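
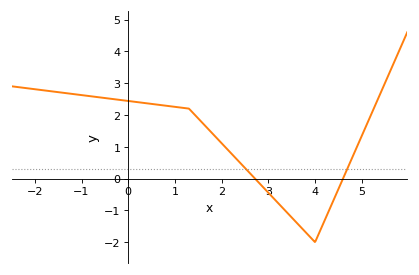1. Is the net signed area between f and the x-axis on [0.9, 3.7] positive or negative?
positive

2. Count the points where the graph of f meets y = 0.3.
2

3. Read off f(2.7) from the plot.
0.022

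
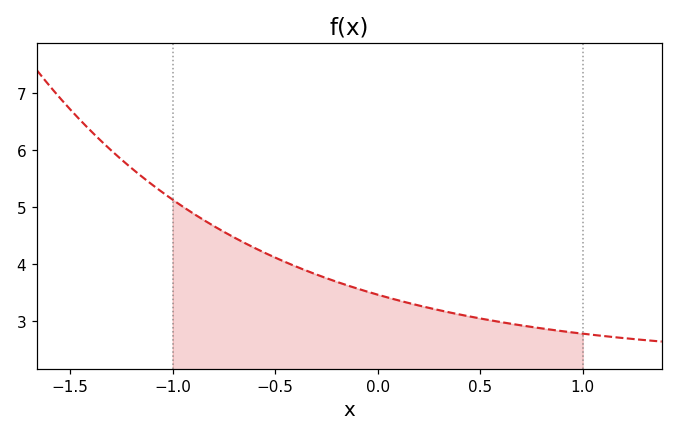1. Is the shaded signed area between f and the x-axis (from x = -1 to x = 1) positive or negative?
positive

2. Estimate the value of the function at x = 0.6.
3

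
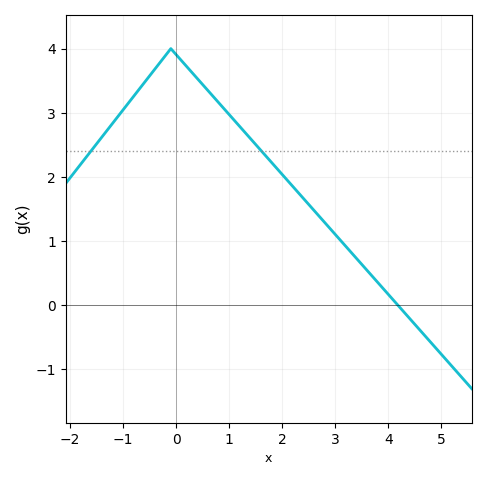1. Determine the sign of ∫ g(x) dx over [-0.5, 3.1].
positive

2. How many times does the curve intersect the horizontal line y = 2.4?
2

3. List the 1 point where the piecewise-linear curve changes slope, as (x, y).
(-0.1, 4)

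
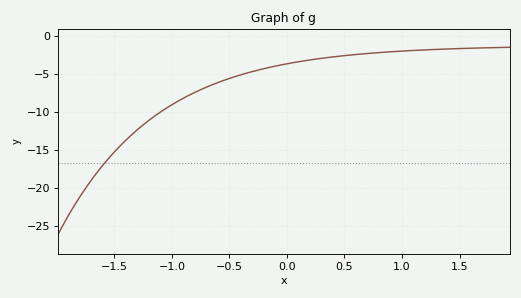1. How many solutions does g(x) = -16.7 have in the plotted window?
1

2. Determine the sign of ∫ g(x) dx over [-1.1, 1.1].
negative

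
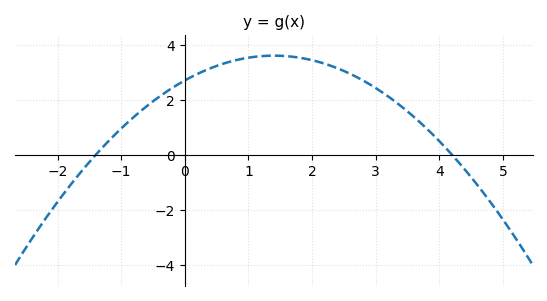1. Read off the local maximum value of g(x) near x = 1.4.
3.6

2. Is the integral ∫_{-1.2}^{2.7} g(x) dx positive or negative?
positive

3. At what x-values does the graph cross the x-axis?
-1.4, 4.2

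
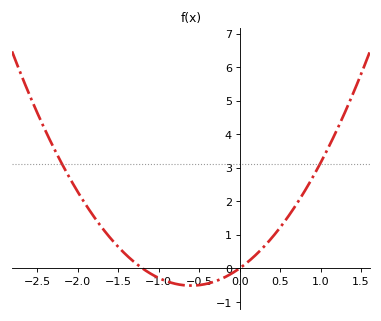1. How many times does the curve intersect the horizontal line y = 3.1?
2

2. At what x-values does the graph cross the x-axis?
-1.2, 0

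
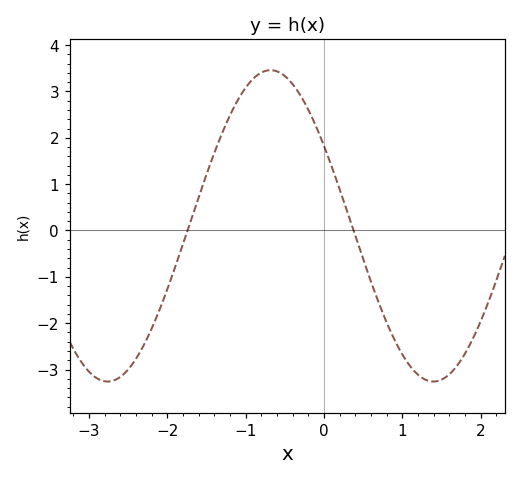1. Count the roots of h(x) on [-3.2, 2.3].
2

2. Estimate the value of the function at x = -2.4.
-2.77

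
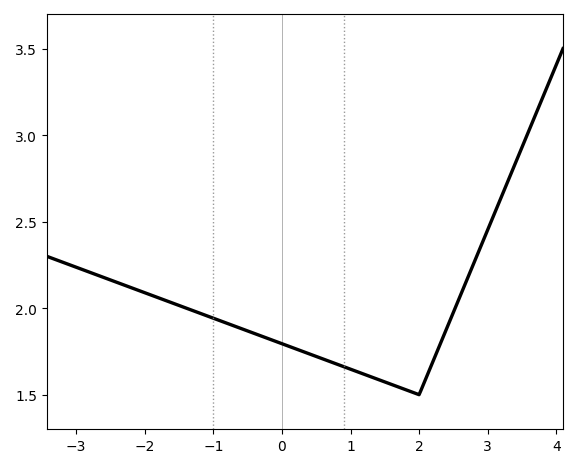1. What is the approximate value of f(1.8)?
1.55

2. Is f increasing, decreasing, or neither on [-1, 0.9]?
decreasing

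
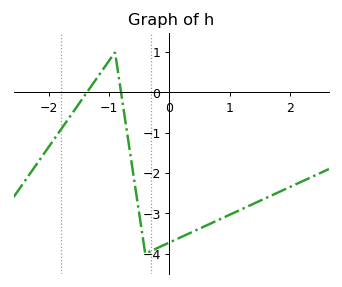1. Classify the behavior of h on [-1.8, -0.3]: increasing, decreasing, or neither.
neither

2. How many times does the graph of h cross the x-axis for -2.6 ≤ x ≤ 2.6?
2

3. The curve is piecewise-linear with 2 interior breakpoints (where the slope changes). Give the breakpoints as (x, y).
(-0.9, 1); (-0.4, -4)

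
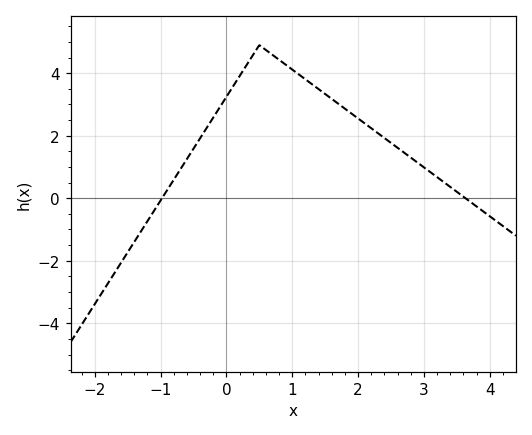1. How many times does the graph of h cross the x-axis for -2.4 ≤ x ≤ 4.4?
2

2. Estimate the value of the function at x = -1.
-0.073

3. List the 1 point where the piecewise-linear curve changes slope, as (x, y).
(0.5, 4.9)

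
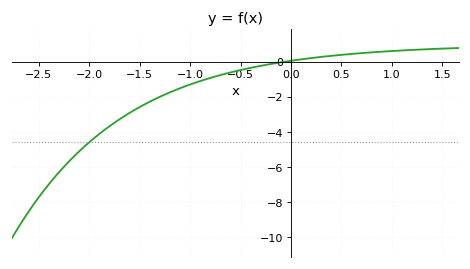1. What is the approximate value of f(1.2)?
0.667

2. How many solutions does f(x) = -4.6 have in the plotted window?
1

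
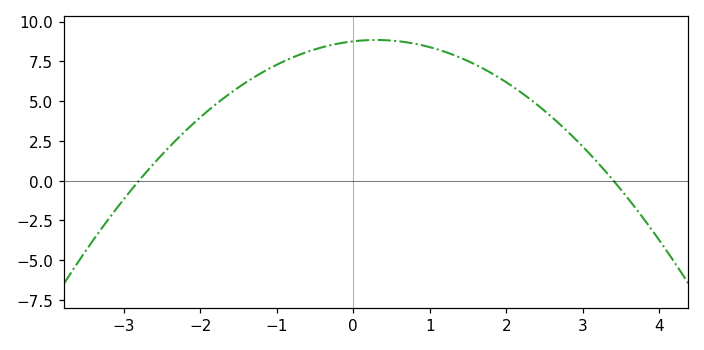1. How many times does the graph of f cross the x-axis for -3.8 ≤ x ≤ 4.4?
2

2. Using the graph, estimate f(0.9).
8.6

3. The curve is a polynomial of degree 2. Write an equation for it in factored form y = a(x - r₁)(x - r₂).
y = -0.92(x + 2.8)(x - 3.4)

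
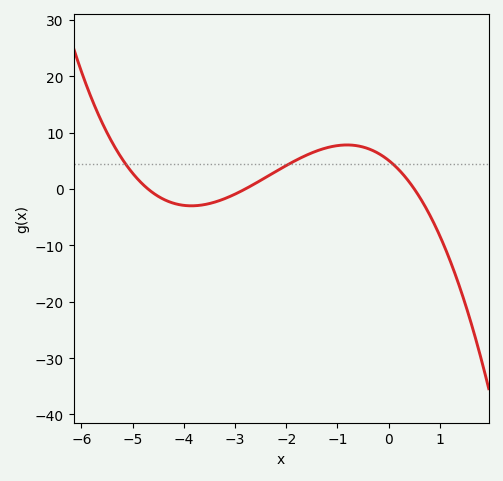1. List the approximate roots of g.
-4.7, -2.8, 0.5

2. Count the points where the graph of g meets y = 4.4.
3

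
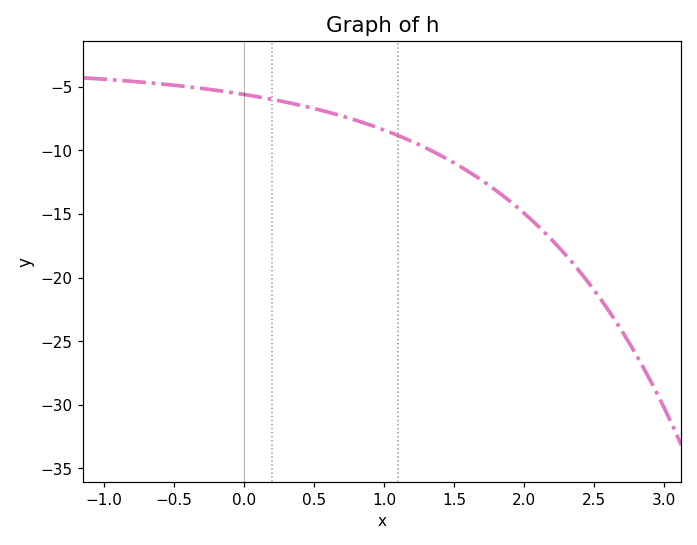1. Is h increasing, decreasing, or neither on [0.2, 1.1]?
decreasing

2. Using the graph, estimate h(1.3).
-9.81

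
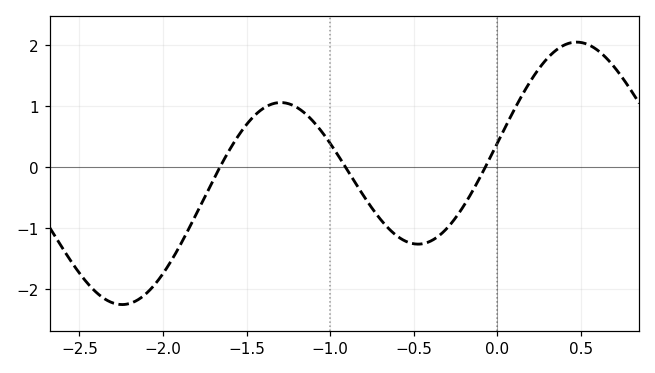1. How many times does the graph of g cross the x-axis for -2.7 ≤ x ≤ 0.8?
3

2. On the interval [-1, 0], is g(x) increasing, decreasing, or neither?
neither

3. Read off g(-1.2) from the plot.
0.979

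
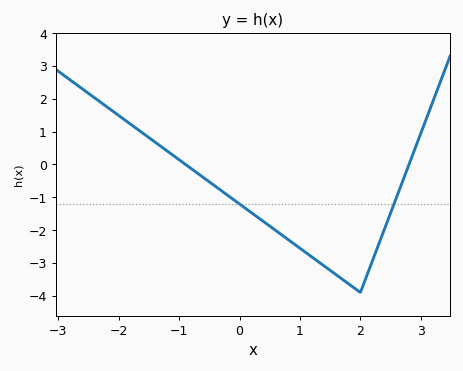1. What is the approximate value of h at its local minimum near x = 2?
-3.9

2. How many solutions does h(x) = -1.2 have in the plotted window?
2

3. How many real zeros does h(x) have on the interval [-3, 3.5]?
2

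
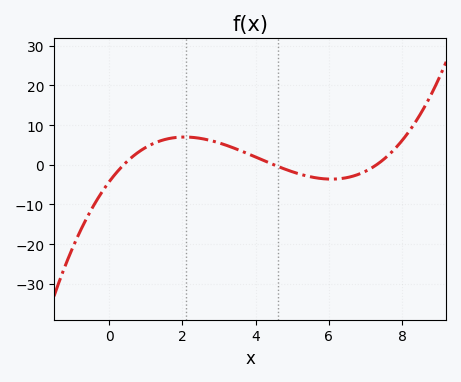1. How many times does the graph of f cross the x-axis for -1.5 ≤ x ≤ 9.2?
3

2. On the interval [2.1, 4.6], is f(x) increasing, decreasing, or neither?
decreasing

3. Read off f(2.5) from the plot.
6.65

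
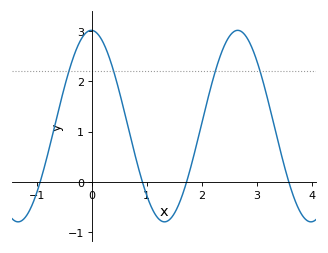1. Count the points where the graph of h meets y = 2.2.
4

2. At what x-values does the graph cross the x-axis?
-0.9, 0.9, 1.7, 3.6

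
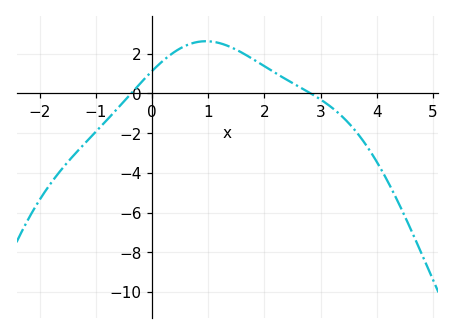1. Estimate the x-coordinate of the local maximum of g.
0.955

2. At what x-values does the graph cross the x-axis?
-0.374, 2.83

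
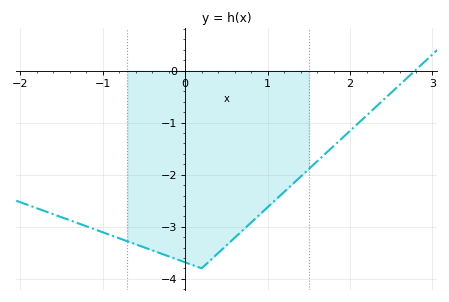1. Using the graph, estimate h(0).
-3.7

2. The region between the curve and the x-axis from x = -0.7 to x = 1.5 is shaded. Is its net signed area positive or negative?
negative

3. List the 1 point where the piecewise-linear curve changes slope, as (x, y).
(0.2, -3.8)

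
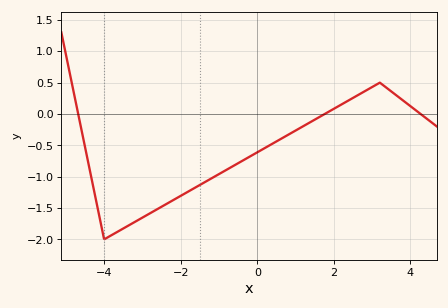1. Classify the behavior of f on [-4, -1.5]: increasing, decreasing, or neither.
increasing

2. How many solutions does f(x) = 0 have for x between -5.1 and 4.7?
3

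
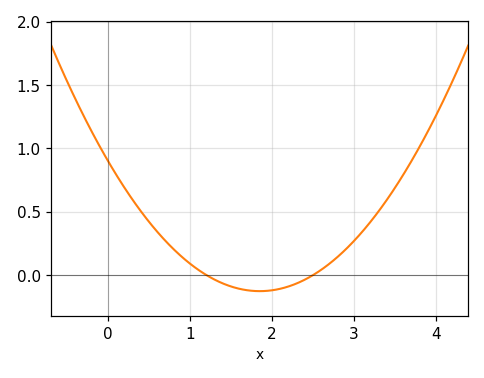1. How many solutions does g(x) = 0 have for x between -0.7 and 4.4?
2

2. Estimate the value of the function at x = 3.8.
1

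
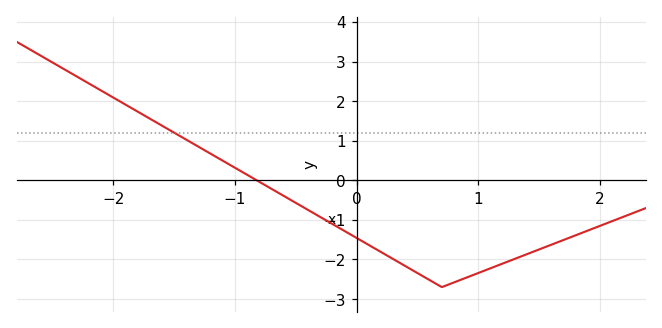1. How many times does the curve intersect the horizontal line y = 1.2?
1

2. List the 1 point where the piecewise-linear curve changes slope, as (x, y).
(0.7, -2.7)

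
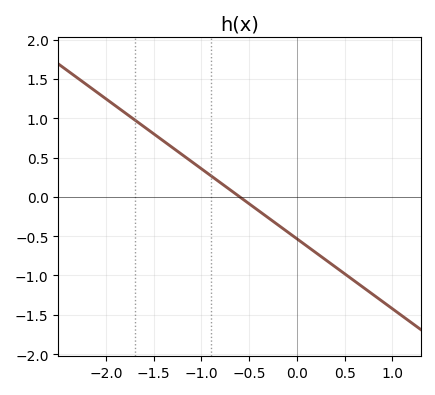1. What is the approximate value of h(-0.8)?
0.178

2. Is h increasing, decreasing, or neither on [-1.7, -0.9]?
decreasing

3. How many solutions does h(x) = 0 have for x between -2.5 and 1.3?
1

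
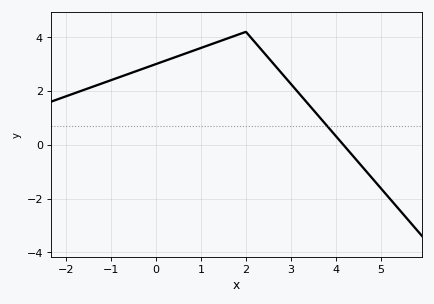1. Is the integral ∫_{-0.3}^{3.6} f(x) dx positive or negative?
positive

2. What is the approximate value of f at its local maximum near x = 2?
4.2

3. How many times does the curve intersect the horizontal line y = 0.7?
1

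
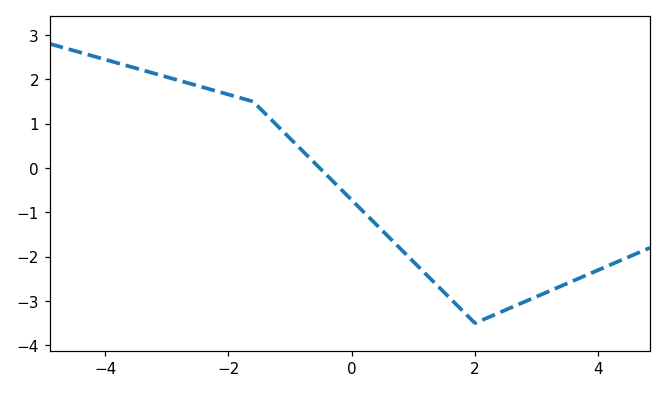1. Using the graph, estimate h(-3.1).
2.09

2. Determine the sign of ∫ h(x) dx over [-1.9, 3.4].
negative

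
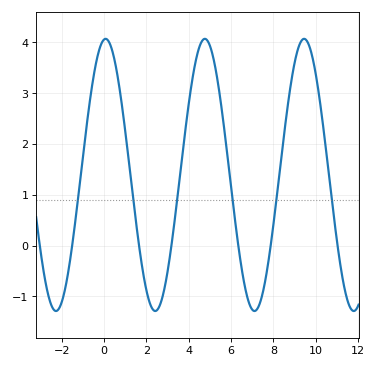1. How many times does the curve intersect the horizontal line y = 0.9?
6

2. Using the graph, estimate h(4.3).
3.6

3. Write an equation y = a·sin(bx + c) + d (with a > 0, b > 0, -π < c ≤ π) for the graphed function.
y = 2.68sin(1.3x + 1.5) + 1.39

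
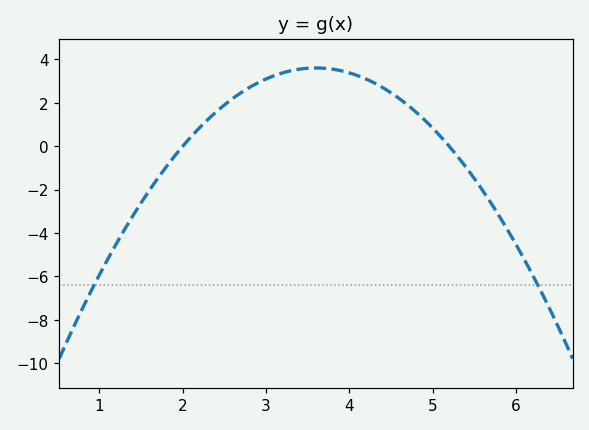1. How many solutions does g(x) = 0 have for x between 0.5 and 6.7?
2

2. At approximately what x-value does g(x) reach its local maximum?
3.6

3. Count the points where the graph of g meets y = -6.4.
2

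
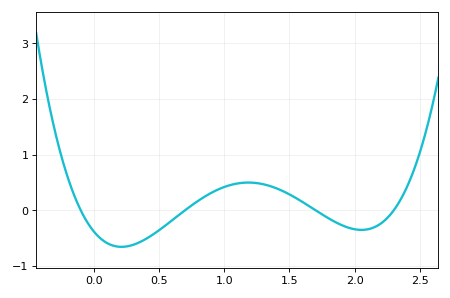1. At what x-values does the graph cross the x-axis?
-0.1, 0.7, 1.7, 2.3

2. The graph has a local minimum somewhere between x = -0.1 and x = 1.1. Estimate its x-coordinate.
0.2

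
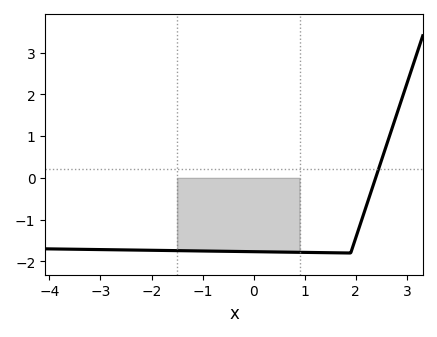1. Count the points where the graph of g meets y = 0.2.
1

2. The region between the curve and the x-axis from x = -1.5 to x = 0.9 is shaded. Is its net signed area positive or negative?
negative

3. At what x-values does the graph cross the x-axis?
2.4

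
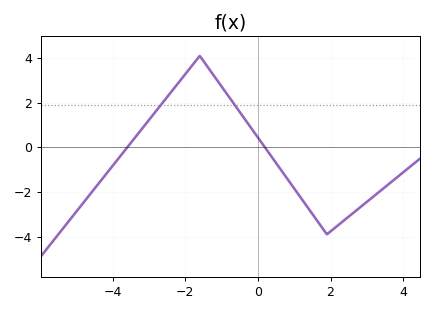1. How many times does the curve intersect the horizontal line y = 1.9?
2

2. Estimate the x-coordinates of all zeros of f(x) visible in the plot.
-3.6, 0.2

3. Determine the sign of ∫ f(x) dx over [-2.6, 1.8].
positive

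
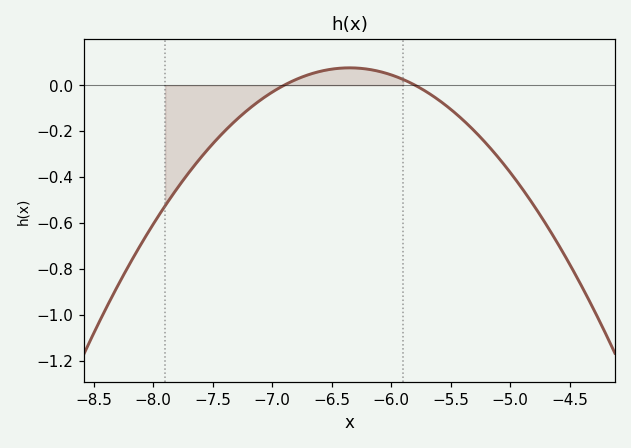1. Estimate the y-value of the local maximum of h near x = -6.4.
0.08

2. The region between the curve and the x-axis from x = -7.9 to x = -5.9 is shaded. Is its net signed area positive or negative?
negative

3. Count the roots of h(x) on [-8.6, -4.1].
2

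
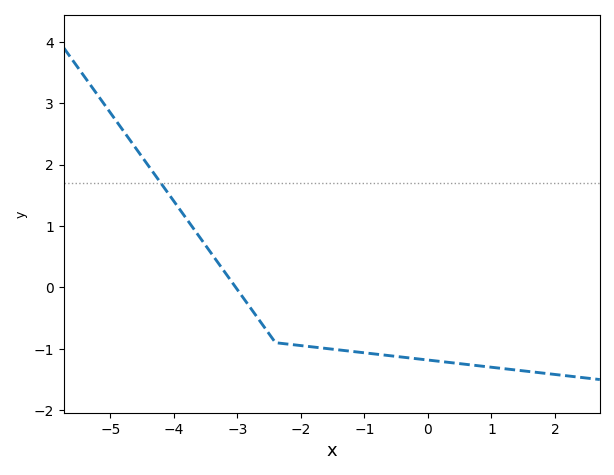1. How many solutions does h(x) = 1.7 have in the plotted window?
1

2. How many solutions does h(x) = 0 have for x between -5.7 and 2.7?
1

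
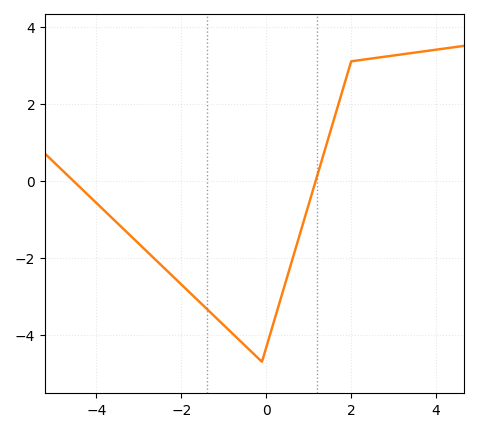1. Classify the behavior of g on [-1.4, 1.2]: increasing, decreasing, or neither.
neither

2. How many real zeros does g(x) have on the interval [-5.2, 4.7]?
2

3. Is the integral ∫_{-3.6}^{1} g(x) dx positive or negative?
negative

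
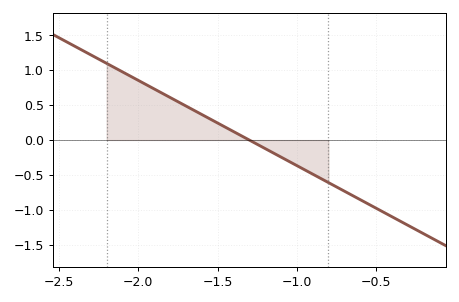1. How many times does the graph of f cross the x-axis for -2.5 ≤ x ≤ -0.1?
1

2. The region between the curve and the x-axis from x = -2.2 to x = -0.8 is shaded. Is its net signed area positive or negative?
positive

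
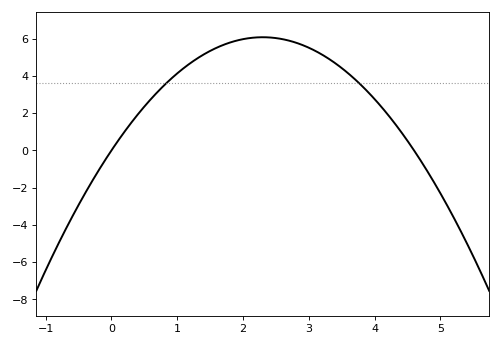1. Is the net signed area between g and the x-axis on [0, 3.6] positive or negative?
positive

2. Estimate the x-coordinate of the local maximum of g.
2.3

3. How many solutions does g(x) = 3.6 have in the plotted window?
2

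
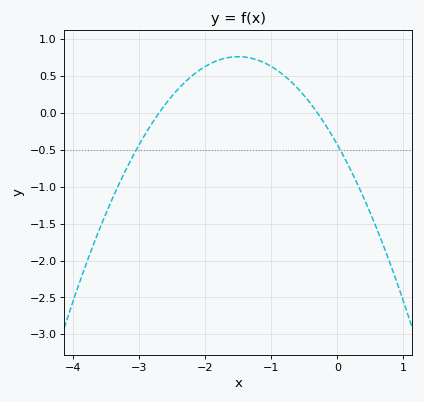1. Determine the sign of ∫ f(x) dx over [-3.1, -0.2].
positive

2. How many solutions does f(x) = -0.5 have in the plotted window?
2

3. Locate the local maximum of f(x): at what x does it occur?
-1.5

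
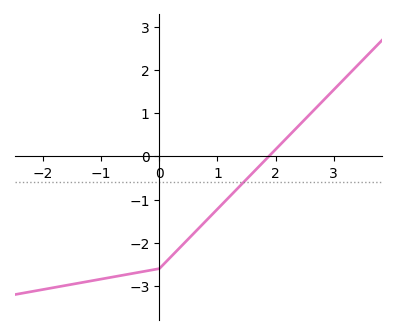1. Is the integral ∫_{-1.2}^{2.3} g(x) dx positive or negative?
negative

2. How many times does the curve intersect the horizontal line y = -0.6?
1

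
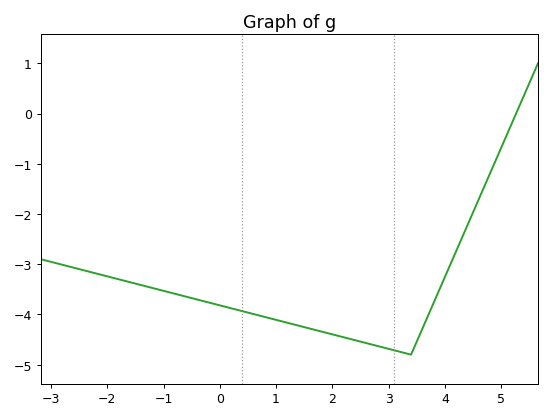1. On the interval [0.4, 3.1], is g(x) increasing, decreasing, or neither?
decreasing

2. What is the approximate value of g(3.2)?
-4.7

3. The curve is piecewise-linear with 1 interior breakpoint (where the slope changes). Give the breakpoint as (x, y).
(3.4, -4.8)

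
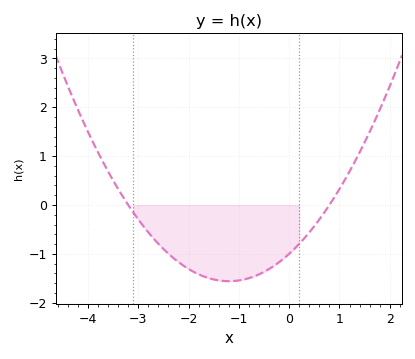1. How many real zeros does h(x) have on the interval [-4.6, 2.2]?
2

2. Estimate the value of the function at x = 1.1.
0.503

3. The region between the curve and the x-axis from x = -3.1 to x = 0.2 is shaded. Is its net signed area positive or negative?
negative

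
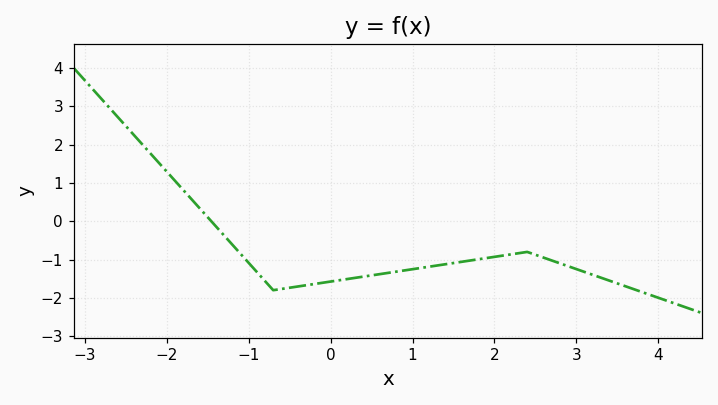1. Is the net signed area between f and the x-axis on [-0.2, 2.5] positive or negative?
negative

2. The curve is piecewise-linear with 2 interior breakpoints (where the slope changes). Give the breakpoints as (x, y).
(-0.7, -1.8); (2.4, -0.8)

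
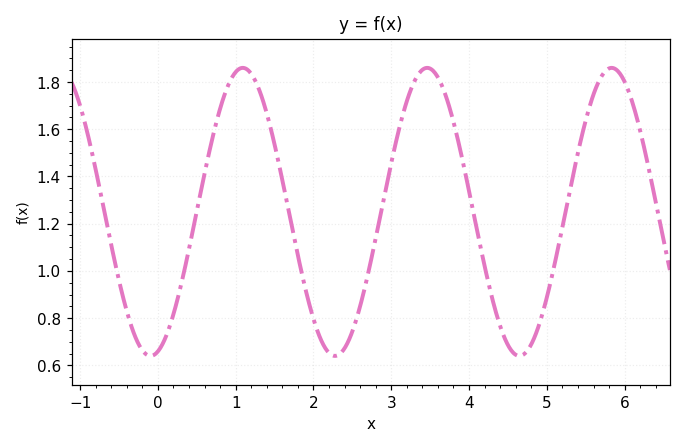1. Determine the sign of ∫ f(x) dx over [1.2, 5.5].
positive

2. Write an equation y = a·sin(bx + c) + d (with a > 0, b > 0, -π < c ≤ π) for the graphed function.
y = 0.61sin(2.6x - 1.3) + 1.25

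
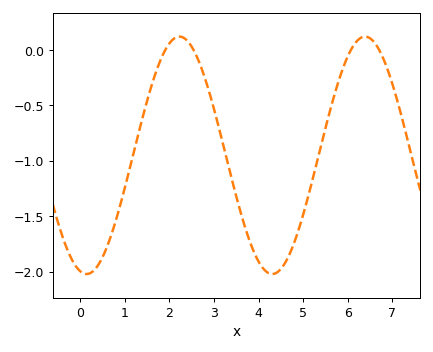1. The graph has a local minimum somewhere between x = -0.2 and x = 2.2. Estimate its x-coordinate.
0.2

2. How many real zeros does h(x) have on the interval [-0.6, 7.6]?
4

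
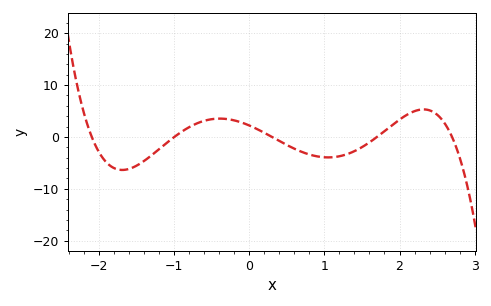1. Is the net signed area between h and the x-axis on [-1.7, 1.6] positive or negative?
negative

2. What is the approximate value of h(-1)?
0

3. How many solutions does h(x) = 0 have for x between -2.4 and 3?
5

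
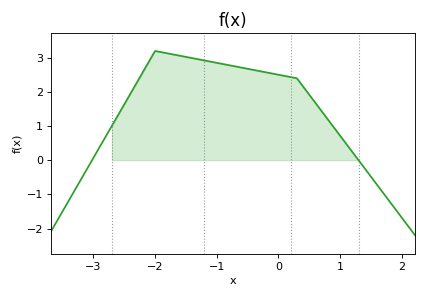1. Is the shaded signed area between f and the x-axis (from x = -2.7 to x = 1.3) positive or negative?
positive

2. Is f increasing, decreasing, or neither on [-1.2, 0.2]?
decreasing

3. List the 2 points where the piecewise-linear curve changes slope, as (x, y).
(-2, 3.2); (0.3, 2.4)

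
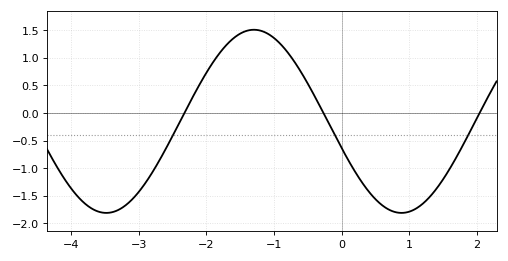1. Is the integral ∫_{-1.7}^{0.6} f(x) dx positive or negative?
positive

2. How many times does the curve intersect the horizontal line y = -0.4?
3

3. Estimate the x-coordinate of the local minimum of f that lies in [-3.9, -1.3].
-3.48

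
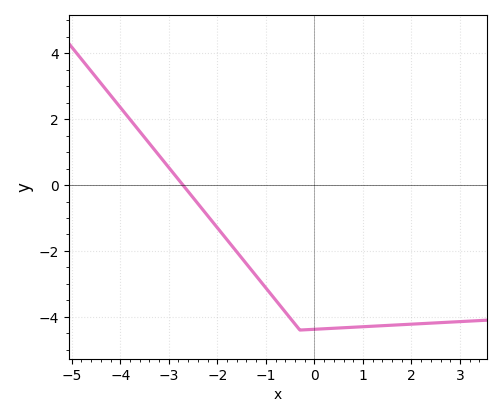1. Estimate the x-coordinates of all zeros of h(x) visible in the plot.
-2.8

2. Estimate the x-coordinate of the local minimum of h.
-0.2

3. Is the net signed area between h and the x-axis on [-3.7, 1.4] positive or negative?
negative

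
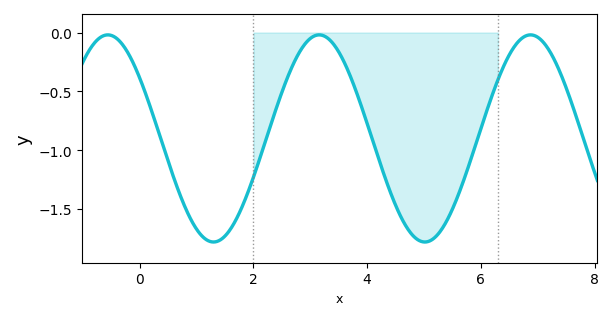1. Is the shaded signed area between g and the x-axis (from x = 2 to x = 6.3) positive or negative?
negative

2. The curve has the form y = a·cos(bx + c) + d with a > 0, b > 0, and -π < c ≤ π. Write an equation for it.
y = 0.88cos(1.7x + 0.95) - 0.9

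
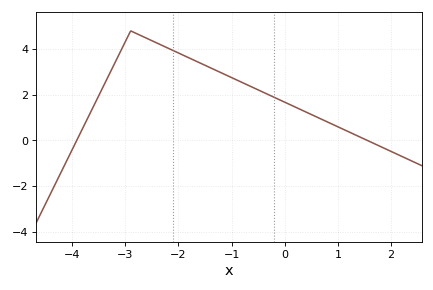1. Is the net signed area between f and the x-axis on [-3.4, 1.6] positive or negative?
positive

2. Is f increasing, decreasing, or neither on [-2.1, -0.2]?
decreasing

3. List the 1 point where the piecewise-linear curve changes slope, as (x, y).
(-2.9, 4.8)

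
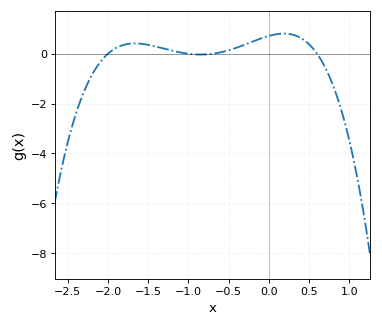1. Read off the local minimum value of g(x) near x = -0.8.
-0.032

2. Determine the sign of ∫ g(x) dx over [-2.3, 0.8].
positive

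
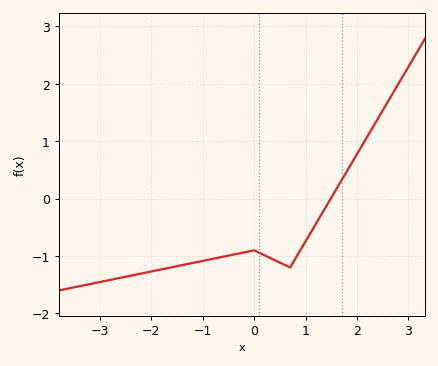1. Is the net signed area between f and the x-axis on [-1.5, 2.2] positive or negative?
negative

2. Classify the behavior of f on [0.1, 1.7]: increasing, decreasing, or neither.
neither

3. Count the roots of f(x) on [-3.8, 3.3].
1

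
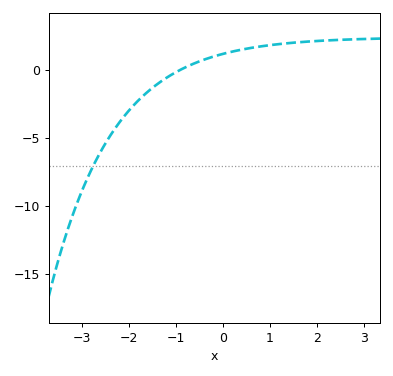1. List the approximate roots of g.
-0.9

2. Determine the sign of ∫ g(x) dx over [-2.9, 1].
negative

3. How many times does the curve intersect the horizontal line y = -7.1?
1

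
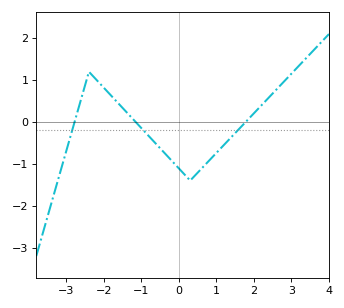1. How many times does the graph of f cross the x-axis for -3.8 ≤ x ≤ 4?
3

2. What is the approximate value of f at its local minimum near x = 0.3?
-1.4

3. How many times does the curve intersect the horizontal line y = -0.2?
3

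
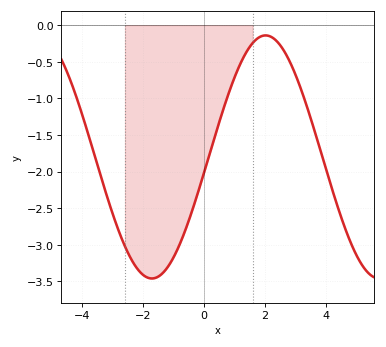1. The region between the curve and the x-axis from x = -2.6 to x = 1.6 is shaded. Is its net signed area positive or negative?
negative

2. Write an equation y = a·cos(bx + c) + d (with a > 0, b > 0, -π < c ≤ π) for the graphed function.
y = 1.66cos(0.84x - 1.7) - 1.8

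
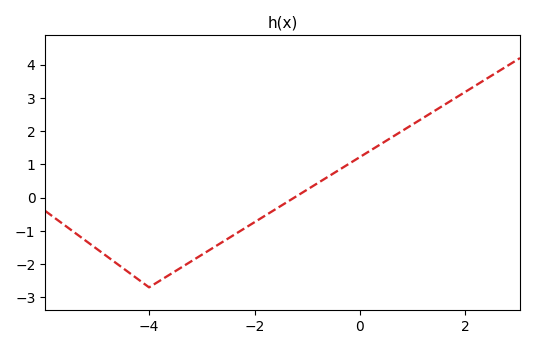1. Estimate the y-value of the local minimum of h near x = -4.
-2.7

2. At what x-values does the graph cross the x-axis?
-1.25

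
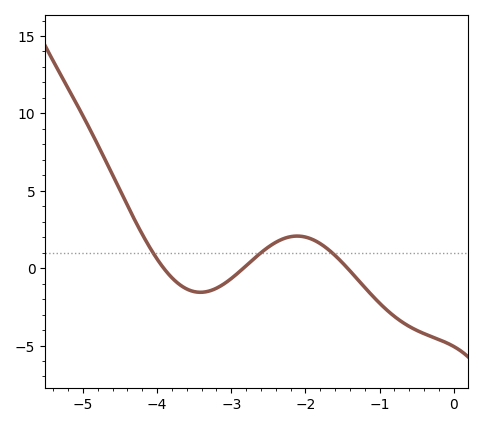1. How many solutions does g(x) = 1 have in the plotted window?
3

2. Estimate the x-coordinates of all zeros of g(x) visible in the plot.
-3.91, -2.84, -1.43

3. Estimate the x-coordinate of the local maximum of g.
-2.11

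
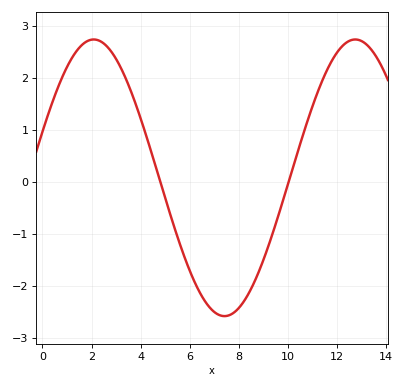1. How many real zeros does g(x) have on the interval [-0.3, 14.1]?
2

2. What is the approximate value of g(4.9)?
-0.2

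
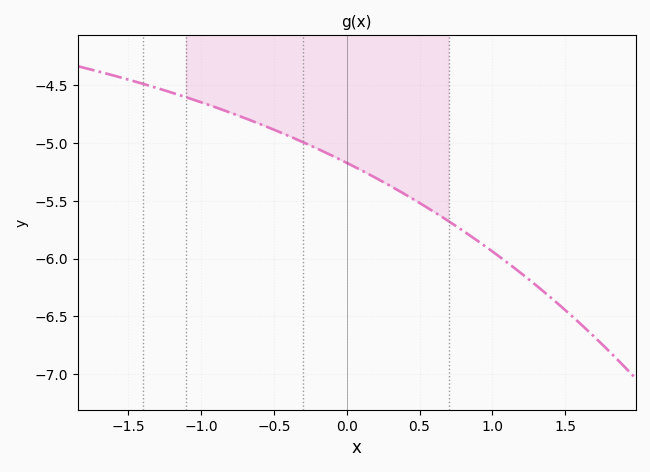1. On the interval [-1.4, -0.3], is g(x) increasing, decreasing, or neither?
decreasing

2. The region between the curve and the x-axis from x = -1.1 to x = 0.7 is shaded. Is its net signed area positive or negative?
negative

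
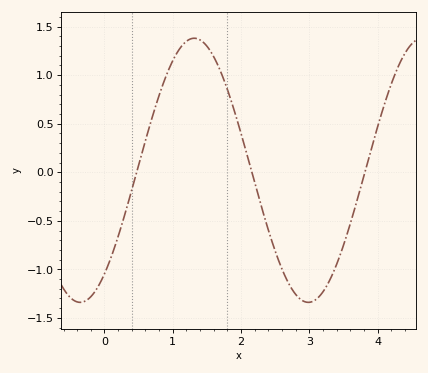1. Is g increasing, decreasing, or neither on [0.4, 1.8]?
neither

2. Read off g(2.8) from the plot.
-1.25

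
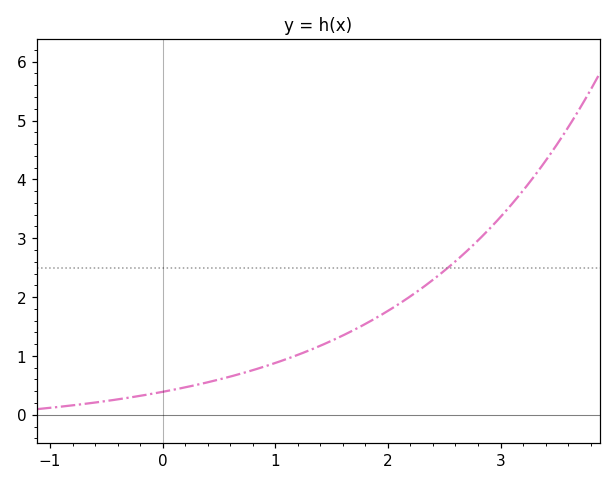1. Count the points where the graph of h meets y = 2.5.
1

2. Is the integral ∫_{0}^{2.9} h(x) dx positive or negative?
positive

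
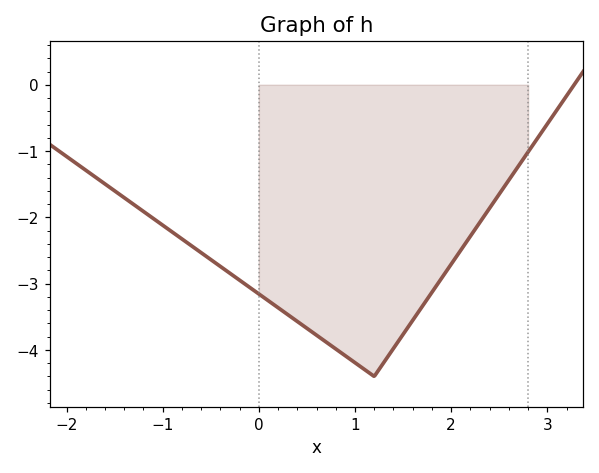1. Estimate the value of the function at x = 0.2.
-3.36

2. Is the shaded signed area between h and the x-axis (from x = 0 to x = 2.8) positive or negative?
negative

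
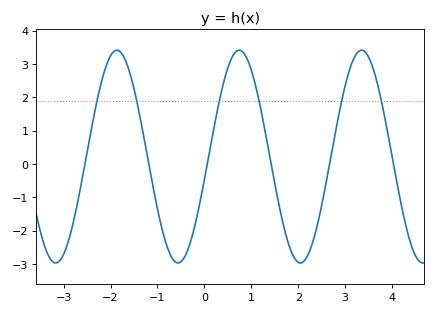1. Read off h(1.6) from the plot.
-1.3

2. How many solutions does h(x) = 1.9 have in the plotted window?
6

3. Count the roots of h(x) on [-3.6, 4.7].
6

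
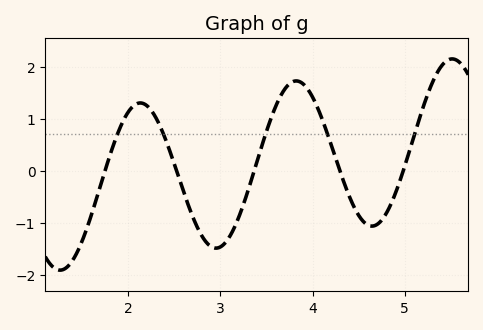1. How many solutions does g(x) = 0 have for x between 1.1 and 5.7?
5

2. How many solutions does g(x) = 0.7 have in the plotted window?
5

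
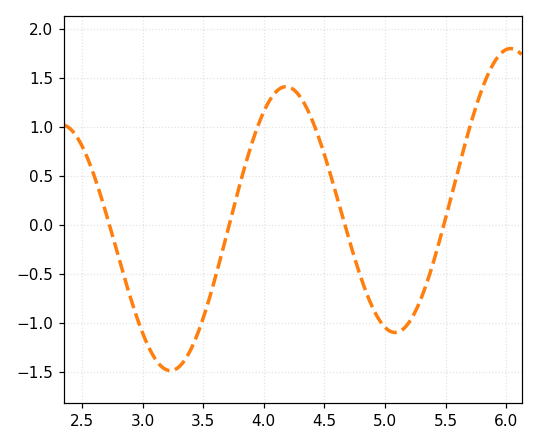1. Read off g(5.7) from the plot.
1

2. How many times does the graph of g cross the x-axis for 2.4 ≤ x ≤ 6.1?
4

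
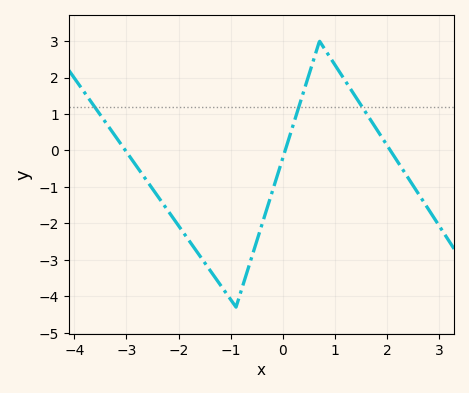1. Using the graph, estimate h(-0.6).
-2.9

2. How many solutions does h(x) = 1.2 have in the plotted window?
3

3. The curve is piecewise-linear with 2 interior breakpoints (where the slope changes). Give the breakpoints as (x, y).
(-0.9, -4.3); (0.7, 3)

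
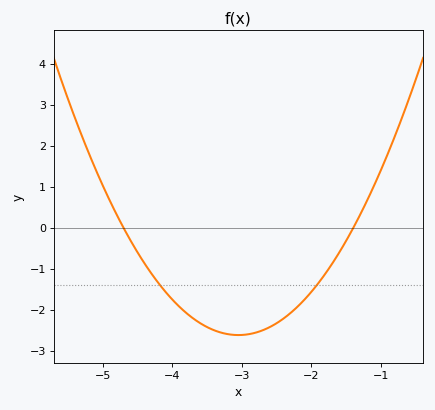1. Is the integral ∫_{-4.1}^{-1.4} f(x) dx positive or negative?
negative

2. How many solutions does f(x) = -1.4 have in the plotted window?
2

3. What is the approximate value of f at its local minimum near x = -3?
-2.6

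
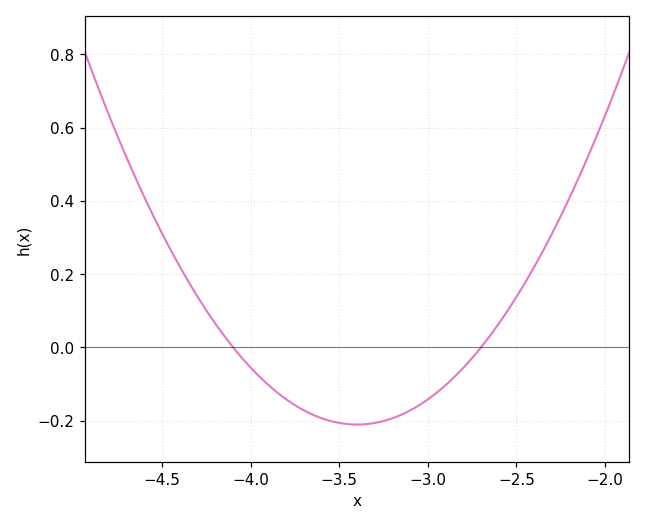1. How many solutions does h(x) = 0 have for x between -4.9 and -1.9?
2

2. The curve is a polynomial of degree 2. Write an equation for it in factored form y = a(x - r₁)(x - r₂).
y = 0.43(x + 4.1)(x + 2.7)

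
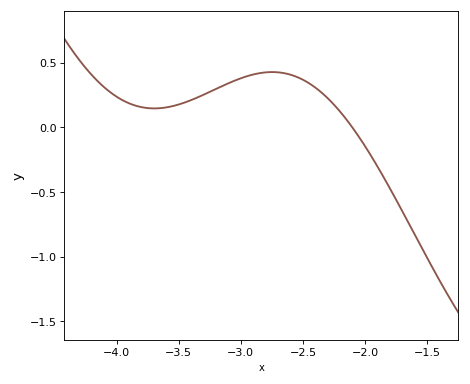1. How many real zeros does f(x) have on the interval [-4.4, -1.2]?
1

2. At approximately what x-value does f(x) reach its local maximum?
-2.75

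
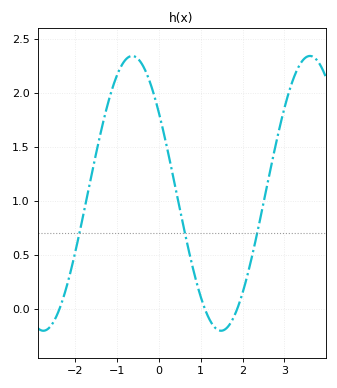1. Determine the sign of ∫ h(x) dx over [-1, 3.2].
positive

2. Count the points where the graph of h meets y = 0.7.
3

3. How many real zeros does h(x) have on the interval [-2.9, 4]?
3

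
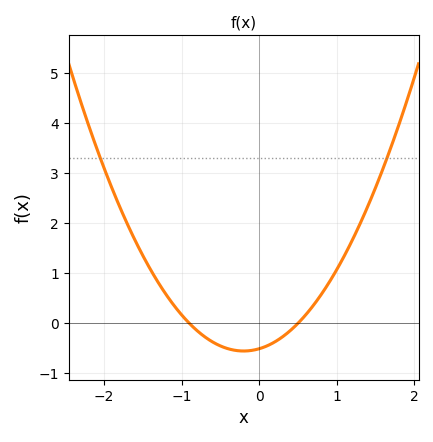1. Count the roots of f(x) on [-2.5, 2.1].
2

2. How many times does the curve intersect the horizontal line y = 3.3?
2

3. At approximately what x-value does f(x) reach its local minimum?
-0.2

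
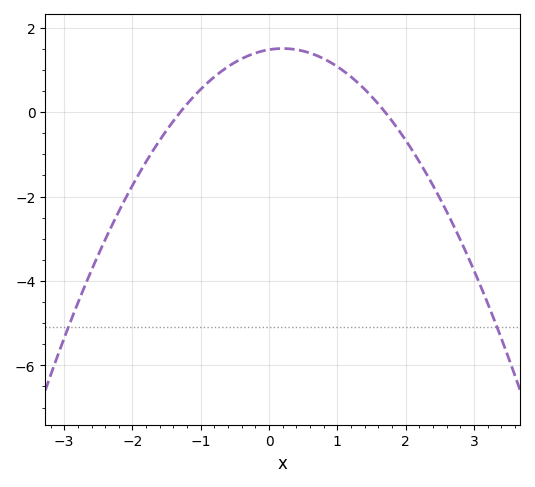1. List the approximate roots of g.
-1.3, 1.7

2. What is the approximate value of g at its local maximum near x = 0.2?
1.6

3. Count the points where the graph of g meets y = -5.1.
2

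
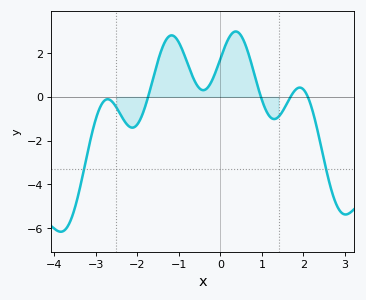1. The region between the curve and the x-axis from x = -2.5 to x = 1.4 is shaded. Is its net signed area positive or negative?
positive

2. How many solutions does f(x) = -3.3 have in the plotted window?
2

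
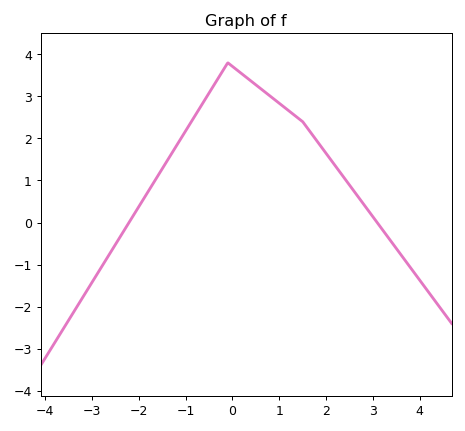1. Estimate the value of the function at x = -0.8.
2.5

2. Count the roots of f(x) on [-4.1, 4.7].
2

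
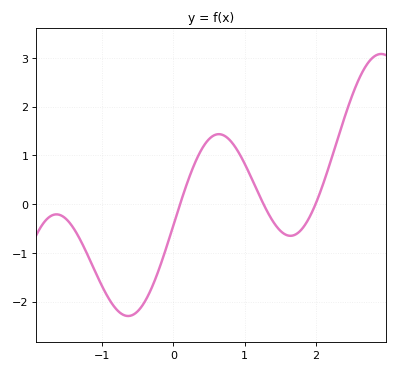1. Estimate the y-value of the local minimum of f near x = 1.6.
-0.652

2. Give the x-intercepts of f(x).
0.094, 1.27, 2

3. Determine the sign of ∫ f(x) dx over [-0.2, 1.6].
positive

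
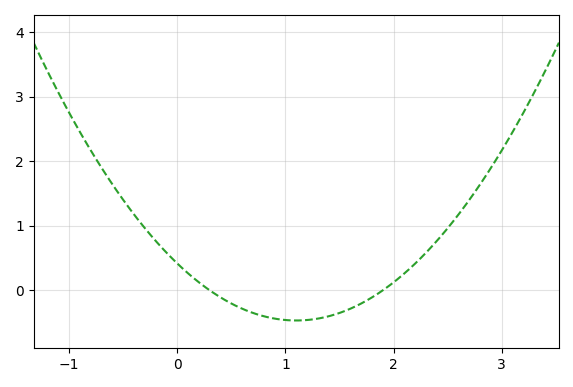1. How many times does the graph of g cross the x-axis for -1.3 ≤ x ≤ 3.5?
2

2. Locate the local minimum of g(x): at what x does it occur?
1.1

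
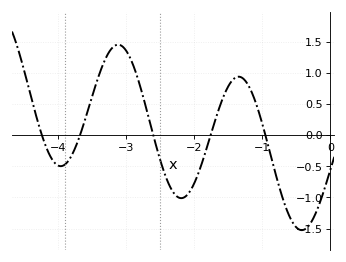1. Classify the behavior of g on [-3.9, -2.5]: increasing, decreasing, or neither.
neither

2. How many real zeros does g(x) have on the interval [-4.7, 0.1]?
5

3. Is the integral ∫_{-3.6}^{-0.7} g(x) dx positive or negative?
positive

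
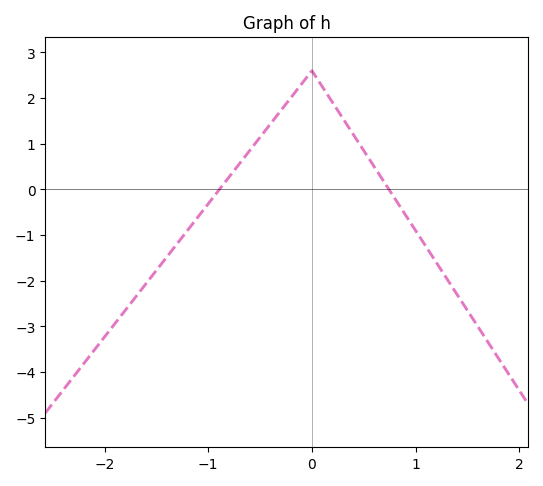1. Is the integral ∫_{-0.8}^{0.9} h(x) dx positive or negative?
positive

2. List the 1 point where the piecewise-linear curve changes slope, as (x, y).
(0, 2.6)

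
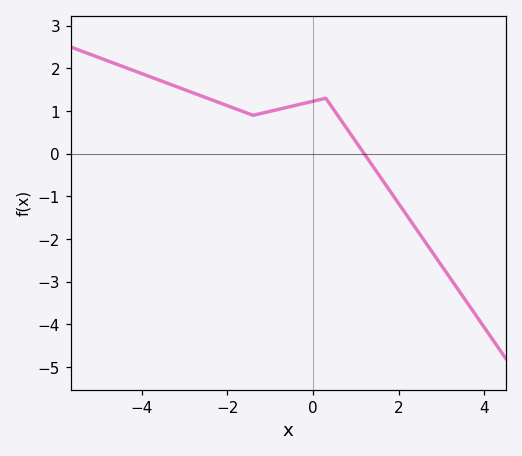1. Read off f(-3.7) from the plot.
1.8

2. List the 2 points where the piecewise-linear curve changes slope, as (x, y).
(-1.4, 0.9); (0.3, 1.3)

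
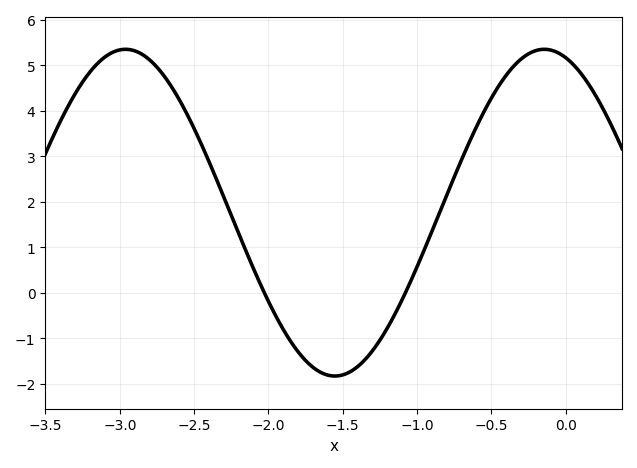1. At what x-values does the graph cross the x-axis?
-2, -1.1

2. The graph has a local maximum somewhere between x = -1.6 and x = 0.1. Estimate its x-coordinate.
-0.1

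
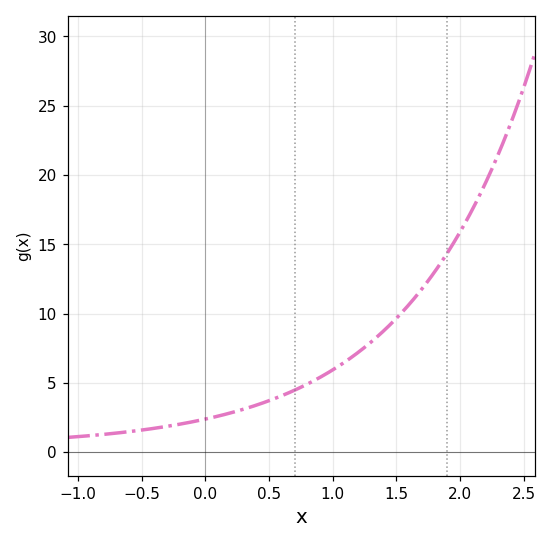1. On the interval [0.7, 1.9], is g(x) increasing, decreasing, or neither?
increasing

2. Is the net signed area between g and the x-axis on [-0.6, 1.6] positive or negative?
positive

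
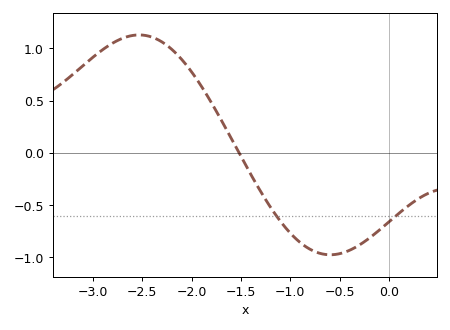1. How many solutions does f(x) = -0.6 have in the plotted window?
2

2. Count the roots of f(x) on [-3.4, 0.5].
1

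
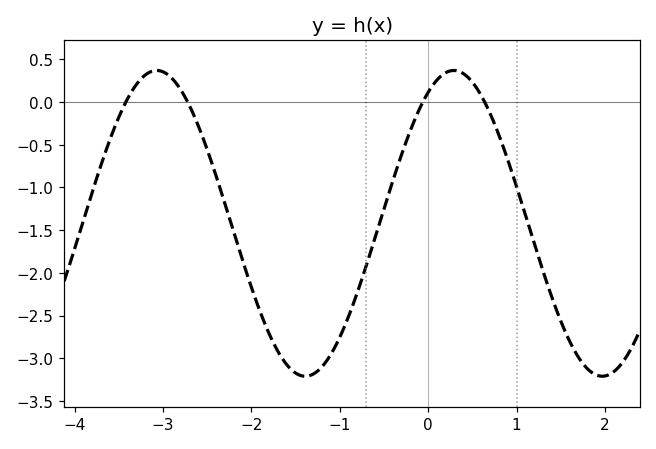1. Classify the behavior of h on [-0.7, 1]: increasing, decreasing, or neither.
neither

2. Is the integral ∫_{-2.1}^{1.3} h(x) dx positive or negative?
negative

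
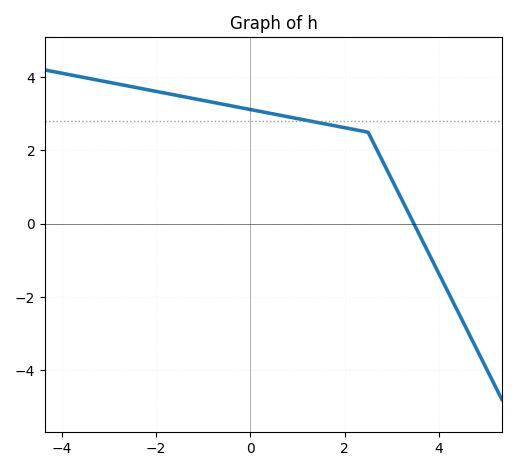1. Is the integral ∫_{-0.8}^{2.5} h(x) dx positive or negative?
positive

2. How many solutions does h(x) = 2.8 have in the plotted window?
1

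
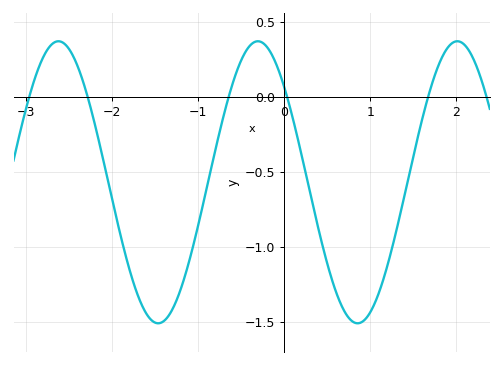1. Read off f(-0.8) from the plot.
-0.35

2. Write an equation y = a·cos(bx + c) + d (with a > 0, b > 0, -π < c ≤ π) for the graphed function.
y = 0.94cos(2.7x + 0.83) - 0.57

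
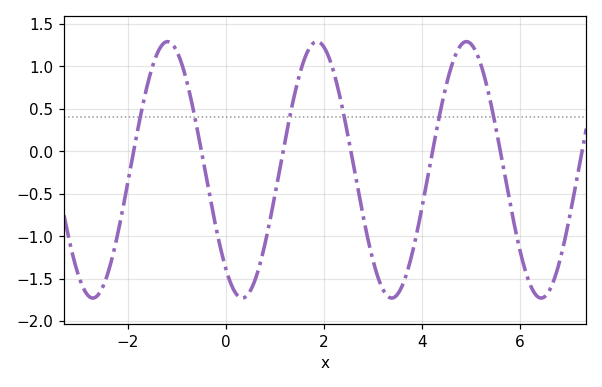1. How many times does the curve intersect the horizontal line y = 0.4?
6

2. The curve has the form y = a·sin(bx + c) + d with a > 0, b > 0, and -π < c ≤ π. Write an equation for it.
y = 1.51sin(2.06x - 2.26) - 0.22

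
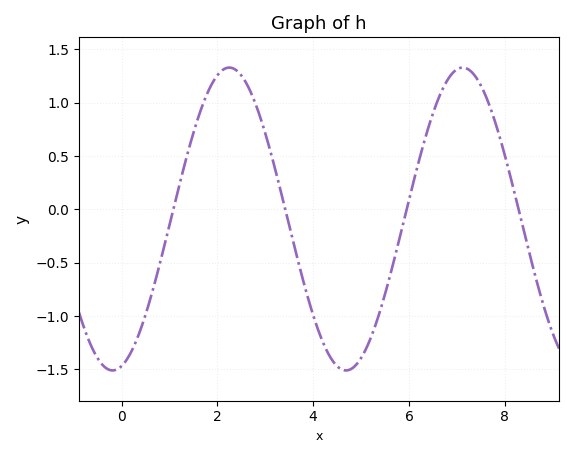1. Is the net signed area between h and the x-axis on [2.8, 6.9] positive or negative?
negative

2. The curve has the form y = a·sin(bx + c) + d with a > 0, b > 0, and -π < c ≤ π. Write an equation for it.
y = 1.42sin(1.29x - 1.33) - 0.09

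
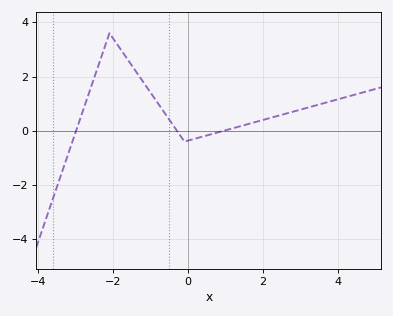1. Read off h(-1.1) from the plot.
1.6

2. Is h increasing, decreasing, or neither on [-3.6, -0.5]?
neither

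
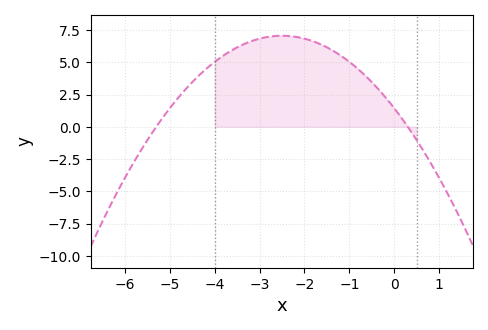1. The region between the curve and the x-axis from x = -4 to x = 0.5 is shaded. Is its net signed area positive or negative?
positive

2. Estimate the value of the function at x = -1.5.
6.16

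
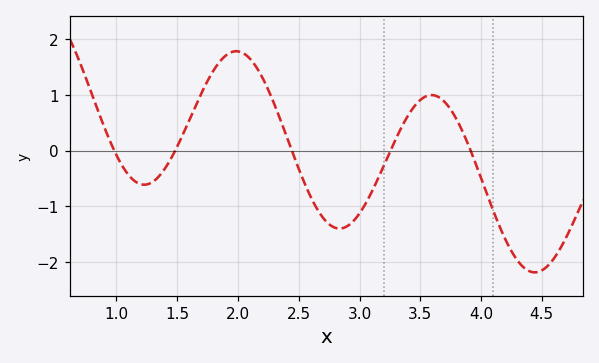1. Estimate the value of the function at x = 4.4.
-2.2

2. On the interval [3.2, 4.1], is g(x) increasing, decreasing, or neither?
neither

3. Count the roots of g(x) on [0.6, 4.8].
5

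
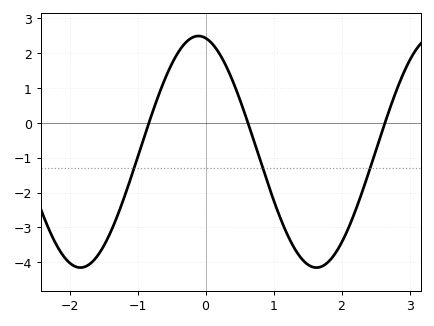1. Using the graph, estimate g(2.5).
-0.824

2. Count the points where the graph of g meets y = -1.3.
3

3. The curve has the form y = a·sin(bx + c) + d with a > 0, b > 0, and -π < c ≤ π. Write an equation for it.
y = 3.32sin(1.81x + 1.76) - 0.83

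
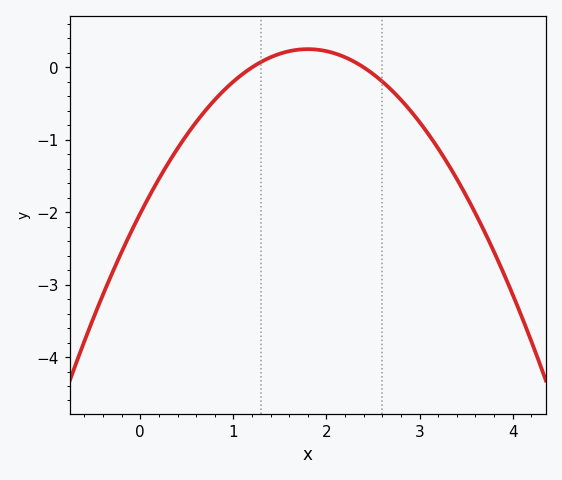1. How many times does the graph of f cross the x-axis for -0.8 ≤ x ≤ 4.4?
2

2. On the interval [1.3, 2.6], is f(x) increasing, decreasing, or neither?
neither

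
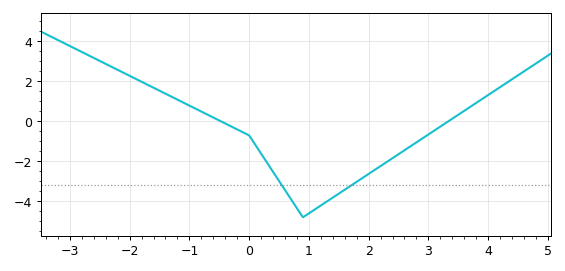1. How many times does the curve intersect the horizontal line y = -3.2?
2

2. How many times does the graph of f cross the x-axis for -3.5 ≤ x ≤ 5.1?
2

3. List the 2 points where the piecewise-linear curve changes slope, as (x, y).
(0, -0.7); (0.9, -4.8)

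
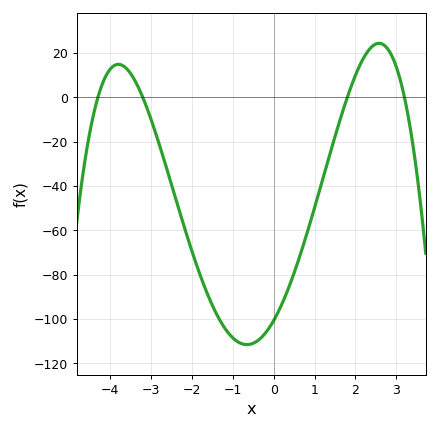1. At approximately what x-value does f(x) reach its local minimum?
-0.652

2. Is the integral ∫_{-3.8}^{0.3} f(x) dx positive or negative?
negative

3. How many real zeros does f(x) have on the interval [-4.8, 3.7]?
4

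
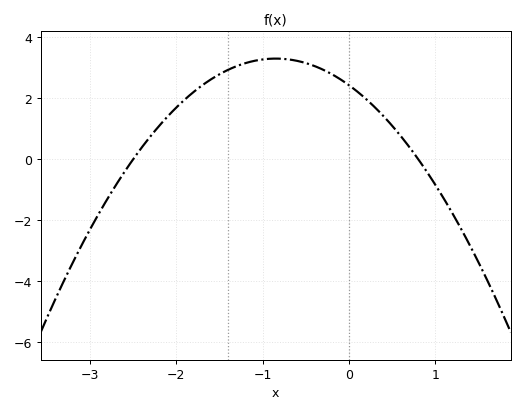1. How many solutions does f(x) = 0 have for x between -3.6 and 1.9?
2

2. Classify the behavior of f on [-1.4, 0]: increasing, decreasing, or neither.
neither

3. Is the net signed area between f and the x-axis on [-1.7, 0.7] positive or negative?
positive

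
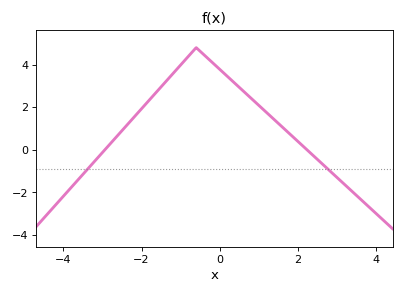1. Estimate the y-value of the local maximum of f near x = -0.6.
4.8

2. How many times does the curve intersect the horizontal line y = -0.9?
2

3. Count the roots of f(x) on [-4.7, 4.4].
2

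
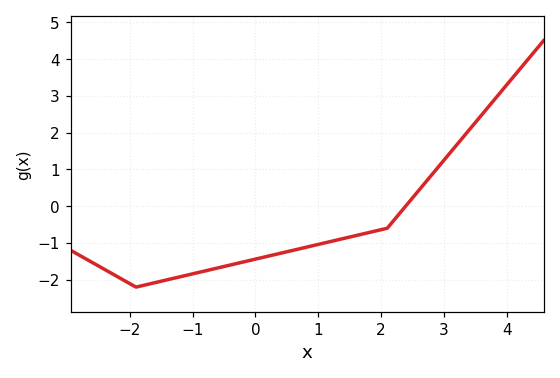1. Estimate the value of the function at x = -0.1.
-1.5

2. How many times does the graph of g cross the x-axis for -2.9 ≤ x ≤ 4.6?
1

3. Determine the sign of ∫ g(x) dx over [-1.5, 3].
negative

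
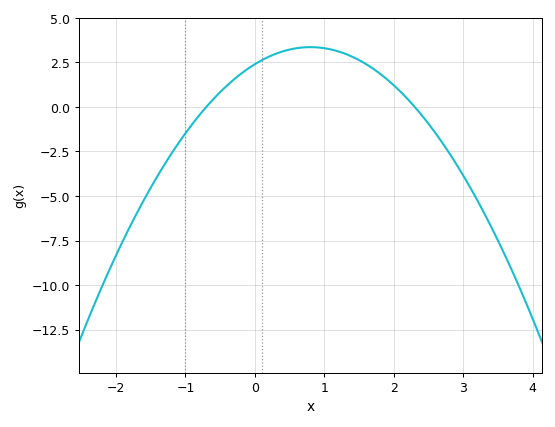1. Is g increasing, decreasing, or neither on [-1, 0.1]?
increasing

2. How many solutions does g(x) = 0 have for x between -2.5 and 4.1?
2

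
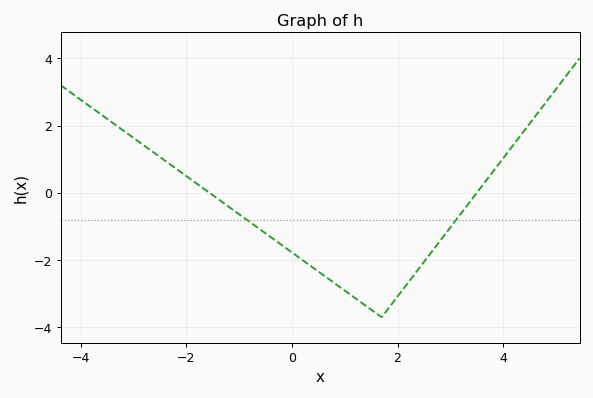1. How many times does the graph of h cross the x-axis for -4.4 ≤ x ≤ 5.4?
2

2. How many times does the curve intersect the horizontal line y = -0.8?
2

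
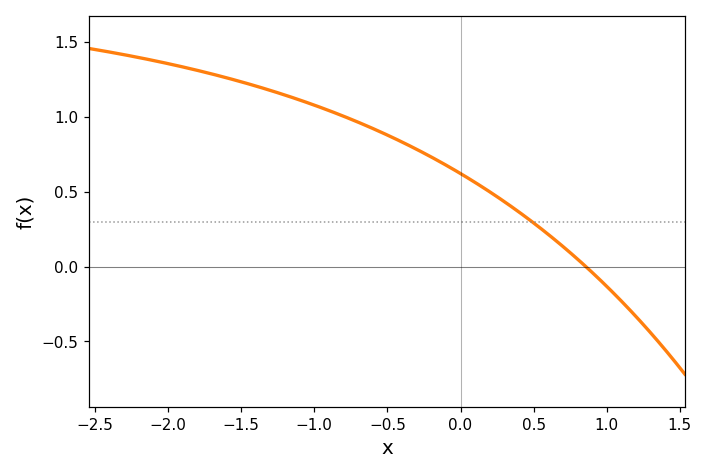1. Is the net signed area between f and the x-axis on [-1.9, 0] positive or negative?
positive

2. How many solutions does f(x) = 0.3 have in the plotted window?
1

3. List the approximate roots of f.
0.856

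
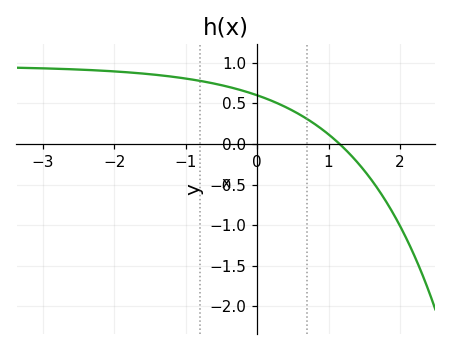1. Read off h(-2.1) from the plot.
0.9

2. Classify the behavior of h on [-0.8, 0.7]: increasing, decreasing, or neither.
decreasing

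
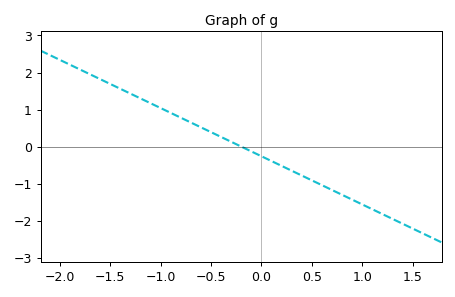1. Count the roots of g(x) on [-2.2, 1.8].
1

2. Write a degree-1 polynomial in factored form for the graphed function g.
y = -1.3(x + 0.2)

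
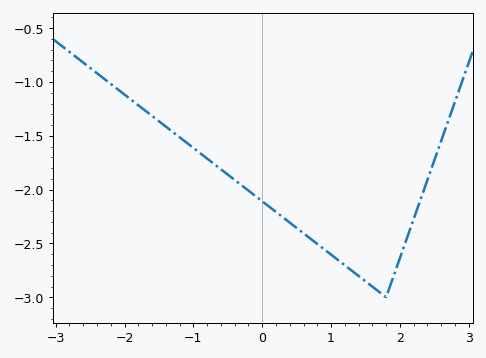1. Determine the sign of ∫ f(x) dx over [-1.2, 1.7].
negative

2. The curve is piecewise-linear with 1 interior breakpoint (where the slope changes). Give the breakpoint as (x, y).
(1.8, -3)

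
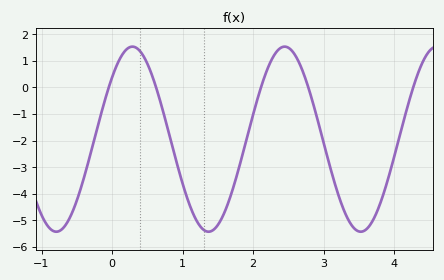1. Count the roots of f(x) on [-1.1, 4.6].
5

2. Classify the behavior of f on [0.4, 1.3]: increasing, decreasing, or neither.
decreasing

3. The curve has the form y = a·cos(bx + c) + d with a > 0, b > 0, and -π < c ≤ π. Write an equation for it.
y = 3.48cos(2.9x - 0.84) - 1.95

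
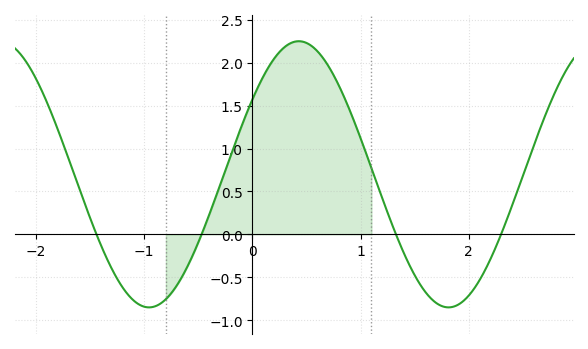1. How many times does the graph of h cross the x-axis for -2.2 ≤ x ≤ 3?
4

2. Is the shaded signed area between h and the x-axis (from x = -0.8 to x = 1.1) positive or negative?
positive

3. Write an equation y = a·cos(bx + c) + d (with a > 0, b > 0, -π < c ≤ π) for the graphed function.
y = 1.55cos(2.3x - 0.97) + 0.7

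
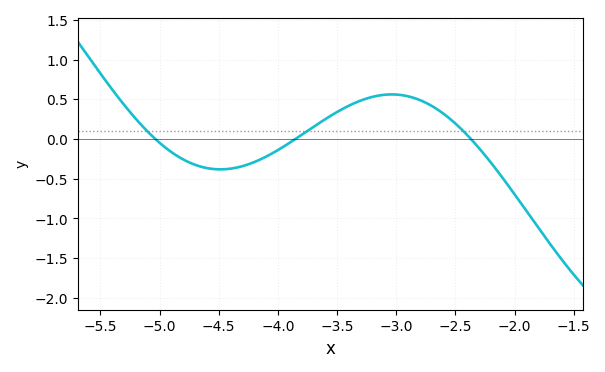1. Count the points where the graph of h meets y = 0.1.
3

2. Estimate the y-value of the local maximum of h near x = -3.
0.55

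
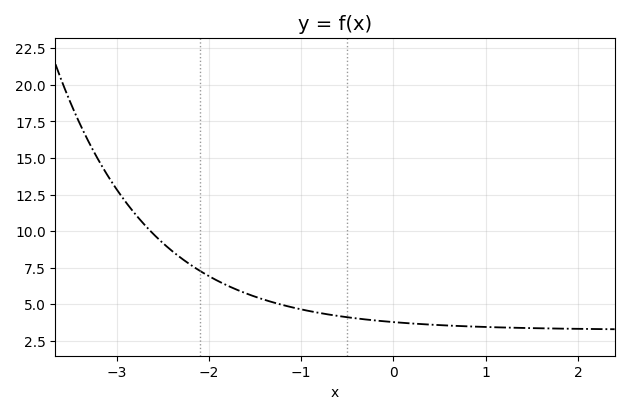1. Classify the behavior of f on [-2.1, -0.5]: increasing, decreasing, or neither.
decreasing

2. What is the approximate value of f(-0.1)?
3.84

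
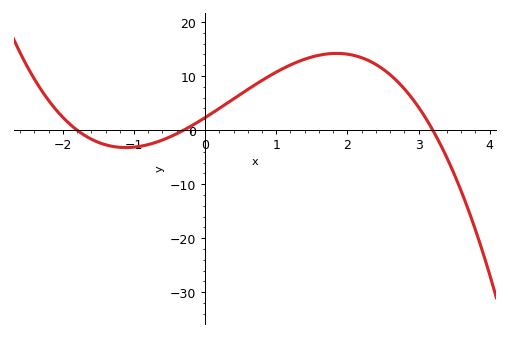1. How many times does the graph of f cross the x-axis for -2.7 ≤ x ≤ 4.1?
3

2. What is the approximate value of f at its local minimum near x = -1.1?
-3.23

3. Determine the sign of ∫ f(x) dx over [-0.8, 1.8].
positive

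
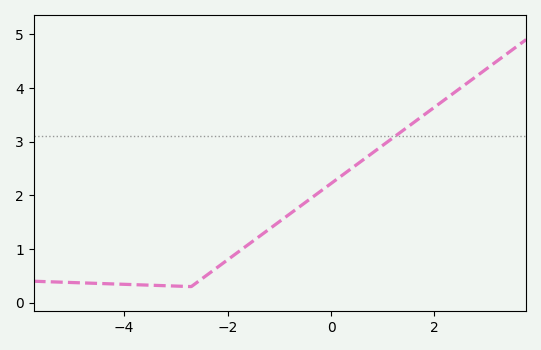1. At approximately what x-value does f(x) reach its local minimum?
-2.8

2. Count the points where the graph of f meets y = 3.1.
1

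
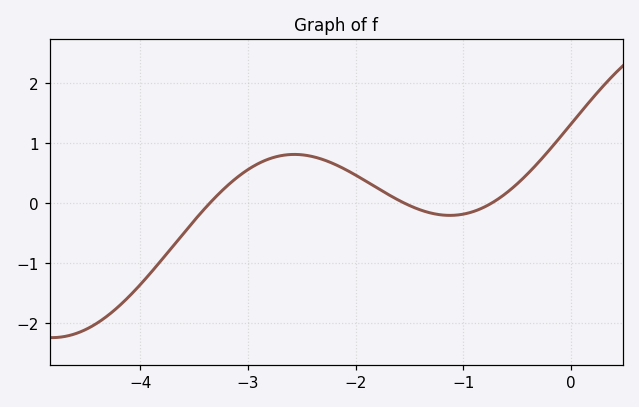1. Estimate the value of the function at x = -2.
0.5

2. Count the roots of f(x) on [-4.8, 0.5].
3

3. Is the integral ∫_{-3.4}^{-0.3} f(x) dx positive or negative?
positive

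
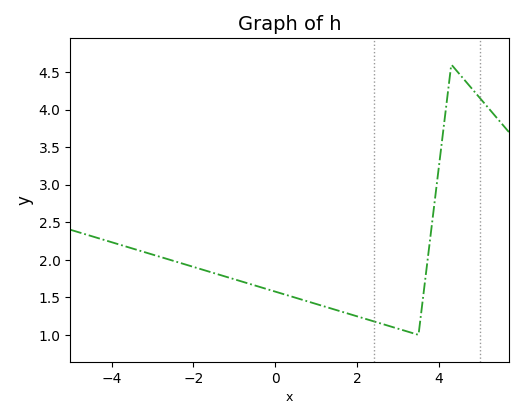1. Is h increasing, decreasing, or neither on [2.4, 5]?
neither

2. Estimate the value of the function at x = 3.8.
2.35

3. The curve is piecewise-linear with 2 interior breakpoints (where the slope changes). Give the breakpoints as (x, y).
(3.5, 1); (4.3, 4.6)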